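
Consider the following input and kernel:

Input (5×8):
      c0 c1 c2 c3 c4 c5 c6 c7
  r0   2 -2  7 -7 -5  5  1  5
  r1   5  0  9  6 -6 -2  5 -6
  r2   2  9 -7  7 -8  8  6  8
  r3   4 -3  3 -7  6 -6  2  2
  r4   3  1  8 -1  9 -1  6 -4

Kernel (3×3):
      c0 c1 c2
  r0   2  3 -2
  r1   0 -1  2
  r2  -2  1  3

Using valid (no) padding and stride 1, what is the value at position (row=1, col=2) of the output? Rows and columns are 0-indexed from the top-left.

The receptive field on the input at this output position is [9 6 -6 / -7 7 -8 / 3 -7 6]. Elementwise product with the kernel and sum: 9·2 + 6·3 + -6·-2 + 7·-1 + -8·2 + 3·-2 + -7·1 + 6·3.

30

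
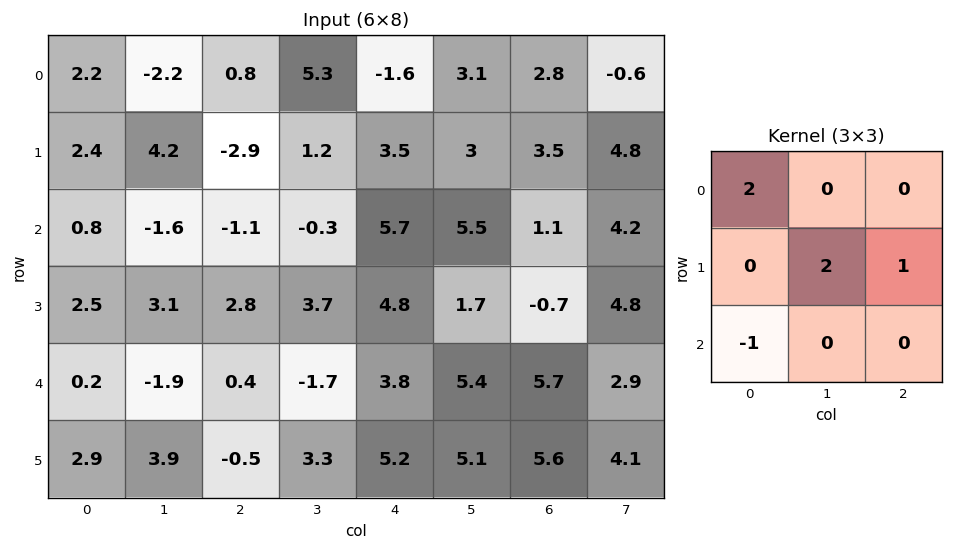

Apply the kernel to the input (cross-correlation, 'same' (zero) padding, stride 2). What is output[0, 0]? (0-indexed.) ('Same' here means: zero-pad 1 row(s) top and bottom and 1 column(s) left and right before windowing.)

2.2

The receptive field on the zero-padded input at this output position is [0 0 0 / 0 2.2 -2.2 / 0 2.4 4.2]. Elementwise product with the kernel and sum: 0·2 + 2.2·2 + -2.2·1 + 0·-1.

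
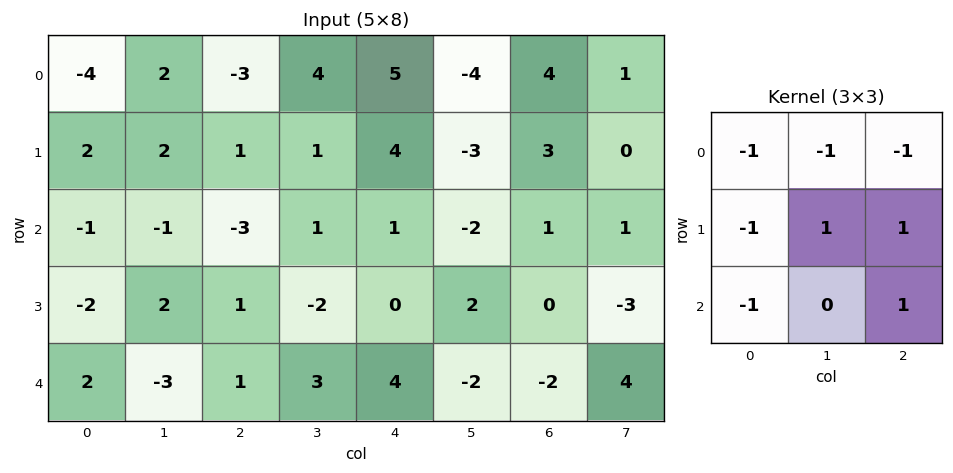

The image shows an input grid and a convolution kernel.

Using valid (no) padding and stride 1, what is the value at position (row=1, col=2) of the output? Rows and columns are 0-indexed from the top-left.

-2

The receptive field on the input at this output position is [1 1 4 / -3 1 1 / 1 -2 0]. Elementwise product with the kernel and sum: 1·-1 + 1·-1 + 4·-1 + -3·-1 + 1·1 + 1·1 + 1·-1 + 0·1.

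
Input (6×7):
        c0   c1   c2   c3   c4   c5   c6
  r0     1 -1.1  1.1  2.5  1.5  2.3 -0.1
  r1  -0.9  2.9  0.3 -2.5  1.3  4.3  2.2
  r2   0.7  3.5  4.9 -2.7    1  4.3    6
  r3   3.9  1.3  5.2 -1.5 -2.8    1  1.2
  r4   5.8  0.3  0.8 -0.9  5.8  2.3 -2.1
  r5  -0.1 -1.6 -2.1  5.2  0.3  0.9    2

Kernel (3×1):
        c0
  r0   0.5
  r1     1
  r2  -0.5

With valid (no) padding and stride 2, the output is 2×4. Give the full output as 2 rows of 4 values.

Output[0,0]: The receptive field on the input at this output position is [1 / -0.9 / 0.7]. Elementwise product with the kernel and sum: 1·0.5 + -0.9·1 + 0.7·-0.5.
Output[0,1]: The receptive field on the input at this output position is [1.1 / 0.3 / 4.9]. Elementwise product with the kernel and sum: 1.1·0.5 + 0.3·1 + 4.9·-0.5.

-0.75 -1.6 1.55 -0.85
1.35 7.25 -5.2 5.25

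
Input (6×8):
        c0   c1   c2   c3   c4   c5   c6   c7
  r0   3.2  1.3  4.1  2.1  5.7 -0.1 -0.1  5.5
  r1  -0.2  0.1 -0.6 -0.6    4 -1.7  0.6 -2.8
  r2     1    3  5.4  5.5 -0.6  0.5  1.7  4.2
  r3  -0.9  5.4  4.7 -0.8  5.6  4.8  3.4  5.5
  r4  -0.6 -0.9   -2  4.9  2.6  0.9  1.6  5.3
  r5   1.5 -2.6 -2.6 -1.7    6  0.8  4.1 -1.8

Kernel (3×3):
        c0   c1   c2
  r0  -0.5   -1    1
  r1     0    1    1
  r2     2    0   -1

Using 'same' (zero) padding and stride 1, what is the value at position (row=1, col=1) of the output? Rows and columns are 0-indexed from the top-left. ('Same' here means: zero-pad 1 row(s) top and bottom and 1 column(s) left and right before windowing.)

-2.7

The receptive field on the zero-padded input at this output position is [3.2 1.3 4.1 / -0.2 0.1 -0.6 / 1 3 5.4]. Elementwise product with the kernel and sum: 3.2·-0.5 + 1.3·-1 + 4.1·1 + 0.1·1 + -0.6·1 + 1·2 + 5.4·-1.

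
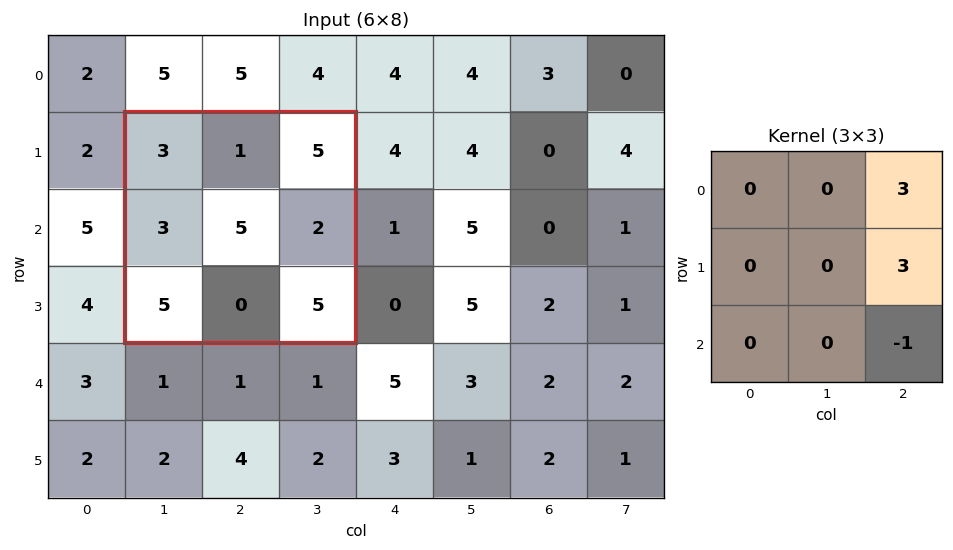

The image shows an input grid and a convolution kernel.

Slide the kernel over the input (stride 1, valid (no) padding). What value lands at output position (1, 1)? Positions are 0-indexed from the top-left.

The receptive field on the input at this output position is [3 1 5 / 3 5 2 / 5 0 5]. Elementwise product with the kernel and sum: 5·3 + 2·3 + 5·-1.

16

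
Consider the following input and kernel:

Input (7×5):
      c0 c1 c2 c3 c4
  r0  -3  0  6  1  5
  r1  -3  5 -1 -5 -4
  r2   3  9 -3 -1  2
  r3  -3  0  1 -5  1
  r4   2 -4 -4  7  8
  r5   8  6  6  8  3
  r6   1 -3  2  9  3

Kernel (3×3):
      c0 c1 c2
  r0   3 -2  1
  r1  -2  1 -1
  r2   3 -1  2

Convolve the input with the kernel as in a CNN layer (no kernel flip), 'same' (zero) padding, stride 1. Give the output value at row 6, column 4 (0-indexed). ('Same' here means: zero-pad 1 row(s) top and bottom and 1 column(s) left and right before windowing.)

The receptive field on the zero-padded input at this output position is [8 3 0 / 9 3 0 / 0 0 0]. Elementwise product with the kernel and sum: 8·3 + 3·-2 + 0·1 + 9·-2 + 3·1 + 0·-1 + 0·3 + 0·-1 + 0·2.

3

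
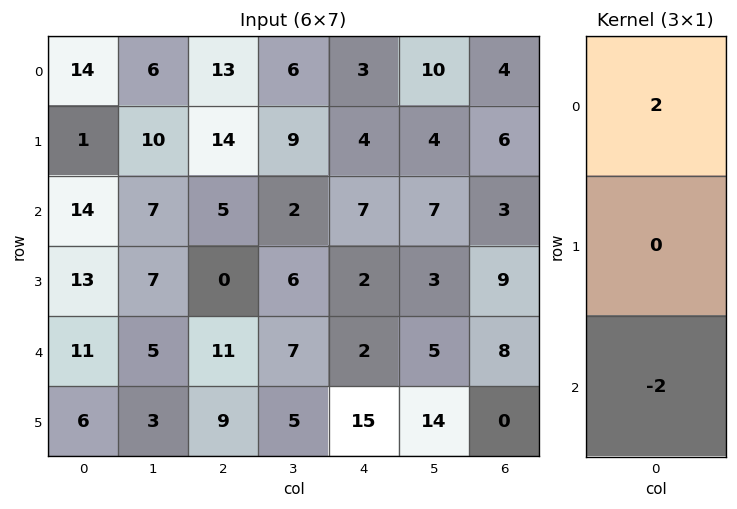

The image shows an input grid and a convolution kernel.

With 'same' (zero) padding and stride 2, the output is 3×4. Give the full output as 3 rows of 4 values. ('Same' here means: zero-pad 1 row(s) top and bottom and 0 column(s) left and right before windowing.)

Output[0,0]: The receptive field on the zero-padded input at this output position is [0 / 14 / 1]. Elementwise product with the kernel and sum: 0·2 + 1·-2.

-2 -28 -8 -12
-24 28 4 -6
14 -18 -26 18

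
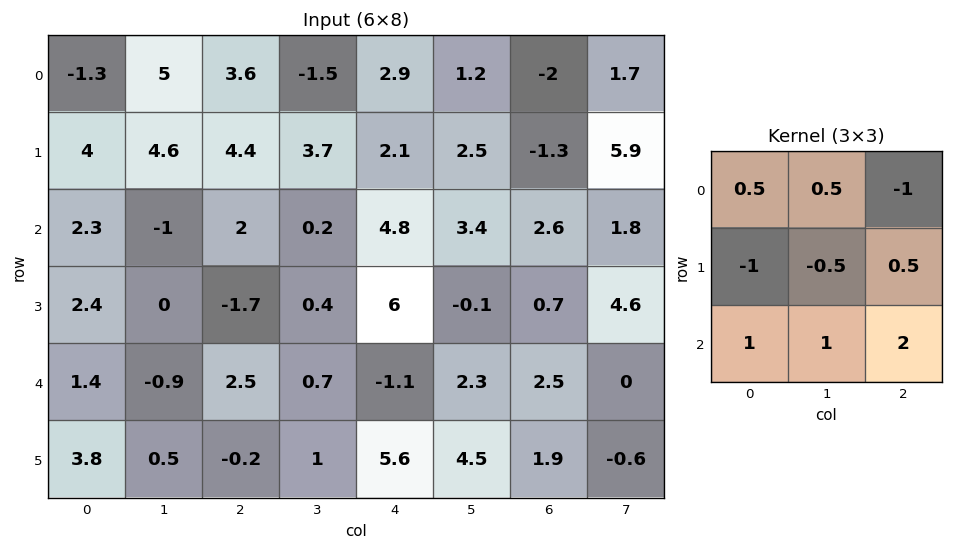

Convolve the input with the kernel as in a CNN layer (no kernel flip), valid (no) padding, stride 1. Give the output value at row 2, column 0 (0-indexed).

The receptive field on the input at this output position is [2.3 -1 2 / 2.4 0 -1.7 / 1.4 -0.9 2.5]. Elementwise product with the kernel and sum: 2.3·0.5 + -1·0.5 + 2·-1 + 2.4·-1 + 0·-0.5 + -1.7·0.5 + 1.4·1 + -0.9·1 + 2.5·2.

0.9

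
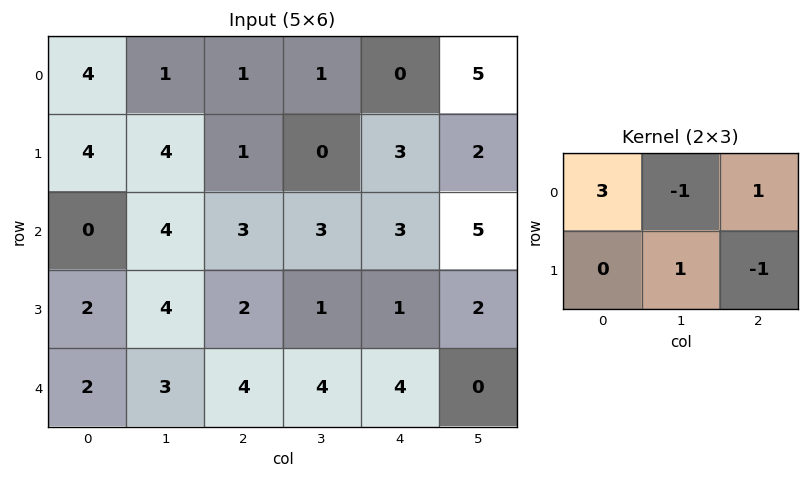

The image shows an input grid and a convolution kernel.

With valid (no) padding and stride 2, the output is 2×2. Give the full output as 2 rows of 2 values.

Output[0,0]: The receptive field on the input at this output position is [4 1 1 / 4 4 1]. Elementwise product with the kernel and sum: 4·3 + 1·-1 + 1·1 + 4·1 + 1·-1.
Output[0,1]: The receptive field on the input at this output position is [1 1 0 / 1 0 3]. Elementwise product with the kernel and sum: 1·3 + 1·-1 + 0·1 + 0·1 + 3·-1.

15 -1
1 9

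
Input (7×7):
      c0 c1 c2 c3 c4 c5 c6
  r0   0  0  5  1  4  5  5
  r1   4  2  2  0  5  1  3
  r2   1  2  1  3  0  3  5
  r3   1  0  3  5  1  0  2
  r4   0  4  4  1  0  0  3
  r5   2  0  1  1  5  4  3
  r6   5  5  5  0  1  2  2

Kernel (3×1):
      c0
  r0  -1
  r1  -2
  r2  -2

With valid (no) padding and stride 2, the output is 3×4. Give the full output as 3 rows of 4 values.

-10 -11 -14 -21
-3 -15 -2 -15
-14 -16 -12 -13

Output[0,0]: The receptive field on the input at this output position is [0 / 4 / 1]. Elementwise product with the kernel and sum: 0·-1 + 4·-2 + 1·-2.
Output[0,1]: The receptive field on the input at this output position is [5 / 2 / 1]. Elementwise product with the kernel and sum: 5·-1 + 2·-2 + 1·-2.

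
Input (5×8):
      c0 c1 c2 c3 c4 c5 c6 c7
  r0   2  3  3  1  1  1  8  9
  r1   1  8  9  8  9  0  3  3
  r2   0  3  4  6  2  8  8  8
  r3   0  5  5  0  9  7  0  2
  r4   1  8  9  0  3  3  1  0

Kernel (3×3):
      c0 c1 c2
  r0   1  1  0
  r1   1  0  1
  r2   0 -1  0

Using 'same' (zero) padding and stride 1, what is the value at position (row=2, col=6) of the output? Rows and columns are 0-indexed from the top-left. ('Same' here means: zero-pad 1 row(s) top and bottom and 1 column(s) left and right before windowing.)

The receptive field on the zero-padded input at this output position is [0 3 3 / 8 8 8 / 7 0 2]. Elementwise product with the kernel and sum: 0·1 + 3·1 + 8·1 + 8·1 + 0·-1.

19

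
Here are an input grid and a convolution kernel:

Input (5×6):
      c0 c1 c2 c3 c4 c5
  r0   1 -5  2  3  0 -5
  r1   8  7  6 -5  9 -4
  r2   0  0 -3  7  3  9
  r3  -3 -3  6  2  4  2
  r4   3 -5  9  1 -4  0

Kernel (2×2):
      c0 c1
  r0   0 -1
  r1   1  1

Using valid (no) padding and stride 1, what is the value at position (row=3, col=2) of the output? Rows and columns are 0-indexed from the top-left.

The receptive field on the input at this output position is [6 2 / 9 1]. Elementwise product with the kernel and sum: 2·-1 + 9·1 + 1·1.

8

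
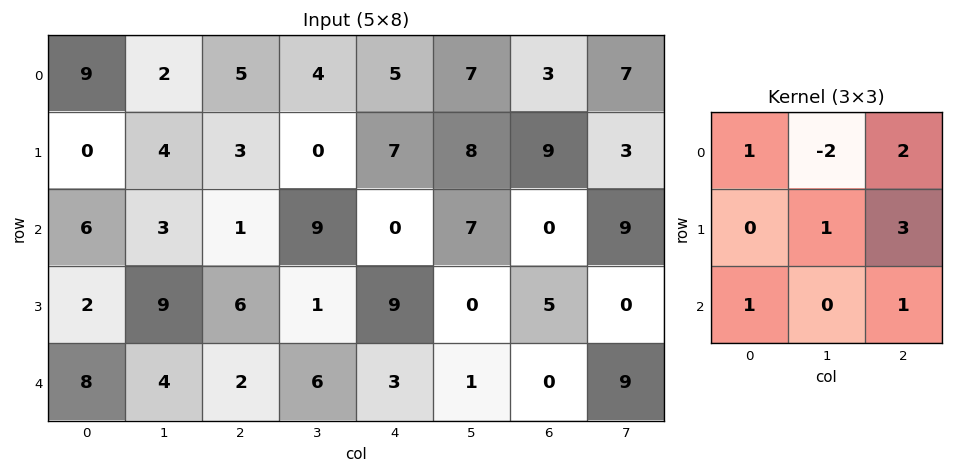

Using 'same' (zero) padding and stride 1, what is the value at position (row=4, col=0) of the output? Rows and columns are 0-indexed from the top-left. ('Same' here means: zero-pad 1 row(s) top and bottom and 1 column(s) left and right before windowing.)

The receptive field on the zero-padded input at this output position is [0 2 9 / 0 8 4 / 0 0 0]. Elementwise product with the kernel and sum: 0·1 + 2·-2 + 9·2 + 8·1 + 4·3 + 0·1 + 0·1.

34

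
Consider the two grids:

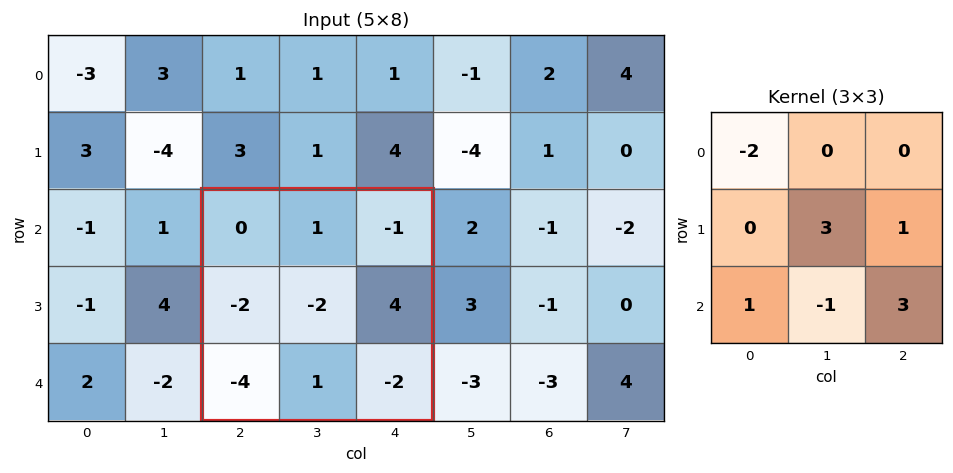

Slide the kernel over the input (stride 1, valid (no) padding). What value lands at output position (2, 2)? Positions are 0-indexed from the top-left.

The receptive field on the input at this output position is [0 1 -1 / -2 -2 4 / -4 1 -2]. Elementwise product with the kernel and sum: 0·-2 + -2·3 + 4·1 + -4·1 + 1·-1 + -2·3.

-13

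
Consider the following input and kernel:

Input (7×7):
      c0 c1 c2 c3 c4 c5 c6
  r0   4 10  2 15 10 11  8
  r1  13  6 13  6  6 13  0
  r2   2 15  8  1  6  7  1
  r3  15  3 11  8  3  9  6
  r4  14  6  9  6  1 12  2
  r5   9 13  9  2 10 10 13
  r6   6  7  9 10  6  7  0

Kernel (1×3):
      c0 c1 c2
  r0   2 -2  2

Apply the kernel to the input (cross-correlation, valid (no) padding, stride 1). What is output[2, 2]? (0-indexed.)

The receptive field on the input at this output position is [8 1 6]. Elementwise product with the kernel and sum: 8·2 + 1·-2 + 6·2.

26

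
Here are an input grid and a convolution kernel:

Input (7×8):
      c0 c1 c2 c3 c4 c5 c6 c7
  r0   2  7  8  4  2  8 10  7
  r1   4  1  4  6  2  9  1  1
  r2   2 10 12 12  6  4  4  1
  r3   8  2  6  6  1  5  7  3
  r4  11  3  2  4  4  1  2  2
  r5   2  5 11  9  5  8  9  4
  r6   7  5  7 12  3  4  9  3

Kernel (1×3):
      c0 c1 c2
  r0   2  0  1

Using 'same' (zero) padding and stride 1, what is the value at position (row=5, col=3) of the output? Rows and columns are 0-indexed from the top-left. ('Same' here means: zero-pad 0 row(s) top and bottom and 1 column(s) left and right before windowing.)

The receptive field on the zero-padded input at this output position is [11 9 5]. Elementwise product with the kernel and sum: 11·2 + 5·1.

27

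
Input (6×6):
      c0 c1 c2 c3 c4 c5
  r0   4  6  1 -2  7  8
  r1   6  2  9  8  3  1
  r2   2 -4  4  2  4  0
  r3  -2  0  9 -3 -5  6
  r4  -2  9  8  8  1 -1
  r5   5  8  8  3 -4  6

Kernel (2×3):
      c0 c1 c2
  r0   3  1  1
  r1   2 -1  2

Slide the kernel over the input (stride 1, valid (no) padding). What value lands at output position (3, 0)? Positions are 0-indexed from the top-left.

6

The receptive field on the input at this output position is [-2 0 9 / -2 9 8]. Elementwise product with the kernel and sum: -2·3 + 0·1 + 9·1 + -2·2 + 9·-1 + 8·2.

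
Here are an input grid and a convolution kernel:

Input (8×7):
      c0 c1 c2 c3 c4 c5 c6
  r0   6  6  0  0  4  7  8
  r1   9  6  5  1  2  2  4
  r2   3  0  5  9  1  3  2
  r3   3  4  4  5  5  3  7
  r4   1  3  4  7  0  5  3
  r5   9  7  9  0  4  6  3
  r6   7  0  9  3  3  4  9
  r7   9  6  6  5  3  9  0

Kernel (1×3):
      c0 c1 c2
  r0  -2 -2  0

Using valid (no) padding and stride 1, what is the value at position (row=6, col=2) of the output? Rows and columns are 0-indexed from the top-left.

-24

The receptive field on the input at this output position is [9 3 3]. Elementwise product with the kernel and sum: 9·-2 + 3·-2.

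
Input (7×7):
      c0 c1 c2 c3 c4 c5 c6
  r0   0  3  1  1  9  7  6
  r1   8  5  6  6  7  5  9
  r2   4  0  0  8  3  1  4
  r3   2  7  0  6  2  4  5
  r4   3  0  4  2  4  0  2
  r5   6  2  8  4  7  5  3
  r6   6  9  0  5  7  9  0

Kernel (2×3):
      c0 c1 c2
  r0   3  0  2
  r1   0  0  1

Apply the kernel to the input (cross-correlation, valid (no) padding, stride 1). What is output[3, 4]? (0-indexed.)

The receptive field on the input at this output position is [2 4 5 / 4 0 2]. Elementwise product with the kernel and sum: 2·3 + 5·2 + 2·1.

18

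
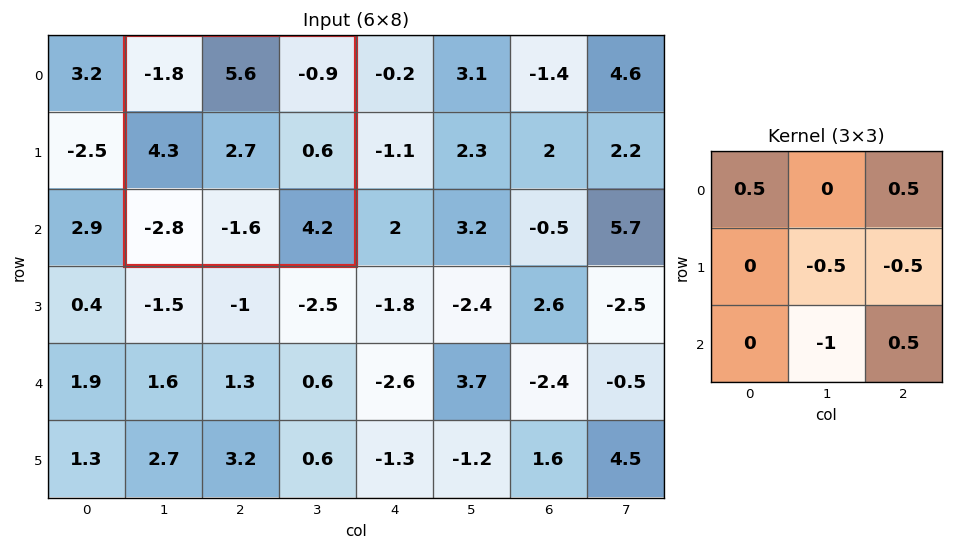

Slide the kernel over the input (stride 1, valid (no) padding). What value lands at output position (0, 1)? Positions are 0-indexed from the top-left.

The receptive field on the input at this output position is [-1.8 5.6 -0.9 / 4.3 2.7 0.6 / -2.8 -1.6 4.2]. Elementwise product with the kernel and sum: -1.8·0.5 + -0.9·0.5 + 2.7·-0.5 + 0.6·-0.5 + -1.6·-1 + 4.2·0.5.

0.7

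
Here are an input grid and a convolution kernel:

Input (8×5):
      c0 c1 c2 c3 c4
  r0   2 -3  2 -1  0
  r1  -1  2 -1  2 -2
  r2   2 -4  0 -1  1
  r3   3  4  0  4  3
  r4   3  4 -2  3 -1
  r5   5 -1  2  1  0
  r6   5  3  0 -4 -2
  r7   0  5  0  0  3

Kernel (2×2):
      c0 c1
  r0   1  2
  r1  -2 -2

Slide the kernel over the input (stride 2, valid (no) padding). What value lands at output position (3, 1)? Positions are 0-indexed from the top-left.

-8

The receptive field on the input at this output position is [0 -4 / 0 0]. Elementwise product with the kernel and sum: 0·1 + -4·2 + 0·-2 + 0·-2.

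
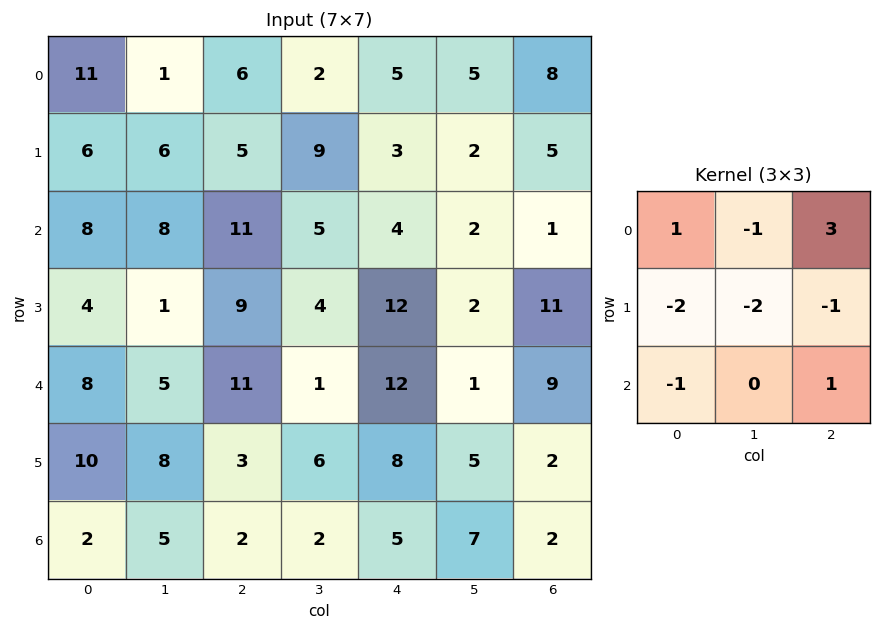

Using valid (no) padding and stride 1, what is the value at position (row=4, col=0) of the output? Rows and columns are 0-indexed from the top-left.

The receptive field on the input at this output position is [8 5 11 / 10 8 3 / 2 5 2]. Elementwise product with the kernel and sum: 8·1 + 5·-1 + 11·3 + 10·-2 + 8·-2 + 3·-1 + 2·-1 + 2·1.

-3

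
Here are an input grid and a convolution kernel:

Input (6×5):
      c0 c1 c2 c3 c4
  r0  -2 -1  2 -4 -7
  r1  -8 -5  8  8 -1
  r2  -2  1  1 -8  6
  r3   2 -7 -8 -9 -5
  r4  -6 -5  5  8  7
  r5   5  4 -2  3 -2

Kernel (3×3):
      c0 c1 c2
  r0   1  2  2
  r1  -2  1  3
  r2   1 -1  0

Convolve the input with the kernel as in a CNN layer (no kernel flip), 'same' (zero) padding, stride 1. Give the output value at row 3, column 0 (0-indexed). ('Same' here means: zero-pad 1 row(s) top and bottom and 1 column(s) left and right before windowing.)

-15

The receptive field on the zero-padded input at this output position is [0 -2 1 / 0 2 -7 / 0 -6 -5]. Elementwise product with the kernel and sum: 0·1 + -2·2 + 1·2 + 0·-2 + 2·1 + -7·3 + 0·1 + -6·-1.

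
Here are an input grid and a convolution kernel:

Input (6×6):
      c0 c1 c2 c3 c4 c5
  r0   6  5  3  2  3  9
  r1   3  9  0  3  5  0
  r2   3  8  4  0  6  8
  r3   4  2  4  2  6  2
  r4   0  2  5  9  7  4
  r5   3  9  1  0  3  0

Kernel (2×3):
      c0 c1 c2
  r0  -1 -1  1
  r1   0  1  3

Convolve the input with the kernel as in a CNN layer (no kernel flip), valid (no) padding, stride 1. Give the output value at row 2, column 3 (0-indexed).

The receptive field on the input at this output position is [0 6 8 / 2 6 2]. Elementwise product with the kernel and sum: 0·-1 + 6·-1 + 8·1 + 6·1 + 2·3.

14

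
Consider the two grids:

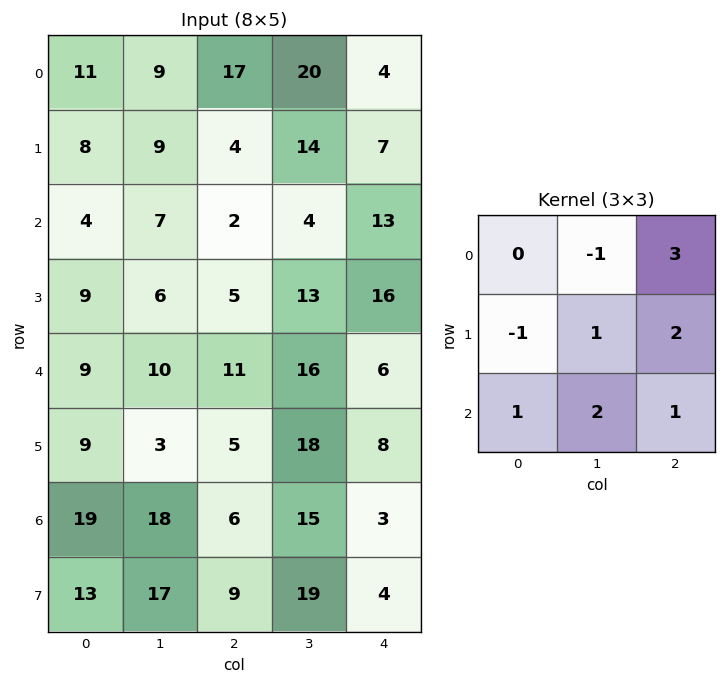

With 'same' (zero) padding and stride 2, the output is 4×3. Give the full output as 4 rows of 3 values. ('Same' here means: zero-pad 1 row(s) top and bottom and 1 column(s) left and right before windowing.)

54 79 12
61 70 47
59 98 8
98 121 7

Output[0,0]: The receptive field on the zero-padded input at this output position is [0 0 0 / 0 11 9 / 0 8 9]. Elementwise product with the kernel and sum: 0·-1 + 0·3 + 0·-1 + 11·1 + 9·2 + 0·1 + 8·2 + 9·1.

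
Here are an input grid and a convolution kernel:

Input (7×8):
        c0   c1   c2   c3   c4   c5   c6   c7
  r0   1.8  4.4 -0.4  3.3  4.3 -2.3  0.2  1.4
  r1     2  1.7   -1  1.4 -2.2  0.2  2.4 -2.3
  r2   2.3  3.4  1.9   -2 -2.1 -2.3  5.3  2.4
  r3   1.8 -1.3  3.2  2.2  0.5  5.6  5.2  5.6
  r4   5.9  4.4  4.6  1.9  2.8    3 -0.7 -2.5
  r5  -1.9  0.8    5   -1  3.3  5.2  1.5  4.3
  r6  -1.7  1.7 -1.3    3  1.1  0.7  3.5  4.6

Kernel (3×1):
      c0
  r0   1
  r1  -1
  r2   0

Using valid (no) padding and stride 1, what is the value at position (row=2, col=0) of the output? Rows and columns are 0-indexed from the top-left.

0.5

The receptive field on the input at this output position is [2.3 / 1.8 / 5.9]. Elementwise product with the kernel and sum: 2.3·1 + 1.8·-1.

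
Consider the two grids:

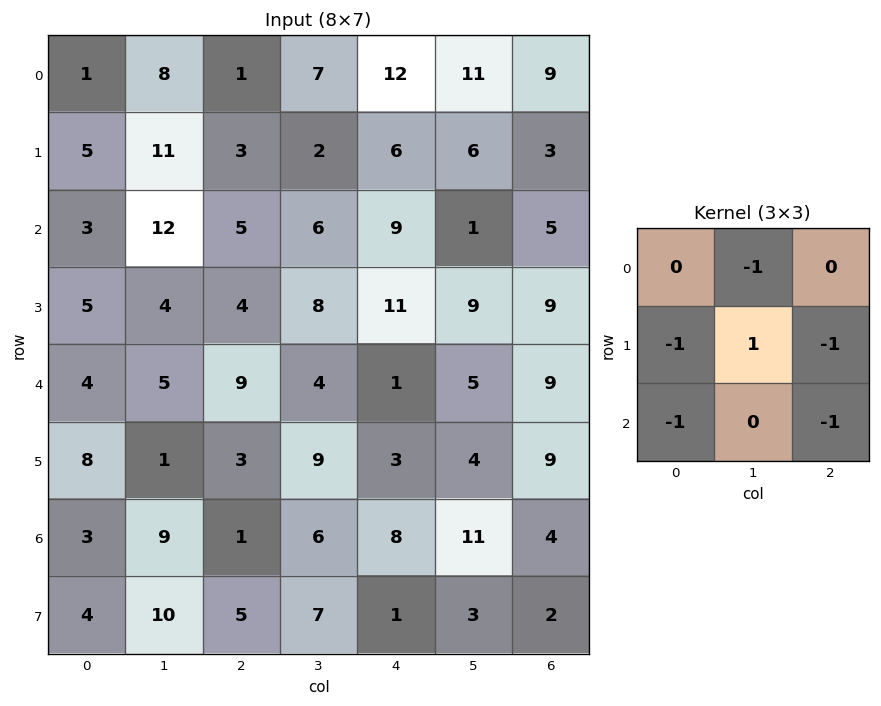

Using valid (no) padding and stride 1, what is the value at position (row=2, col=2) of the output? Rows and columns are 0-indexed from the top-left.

The receptive field on the input at this output position is [5 6 9 / 4 8 11 / 9 4 1]. Elementwise product with the kernel and sum: 6·-1 + 4·-1 + 8·1 + 11·-1 + 9·-1 + 1·-1.

-23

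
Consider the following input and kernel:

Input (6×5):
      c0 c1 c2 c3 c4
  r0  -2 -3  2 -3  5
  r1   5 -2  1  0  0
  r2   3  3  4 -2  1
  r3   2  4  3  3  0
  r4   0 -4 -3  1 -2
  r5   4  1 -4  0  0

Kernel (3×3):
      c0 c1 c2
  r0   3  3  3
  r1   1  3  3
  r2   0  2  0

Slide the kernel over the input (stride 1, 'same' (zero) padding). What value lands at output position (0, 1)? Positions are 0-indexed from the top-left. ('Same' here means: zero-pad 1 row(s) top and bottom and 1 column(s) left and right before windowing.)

-9

The receptive field on the zero-padded input at this output position is [0 0 0 / -2 -3 2 / 5 -2 1]. Elementwise product with the kernel and sum: 0·3 + 0·3 + 0·3 + -2·1 + -3·3 + 2·3 + -2·2.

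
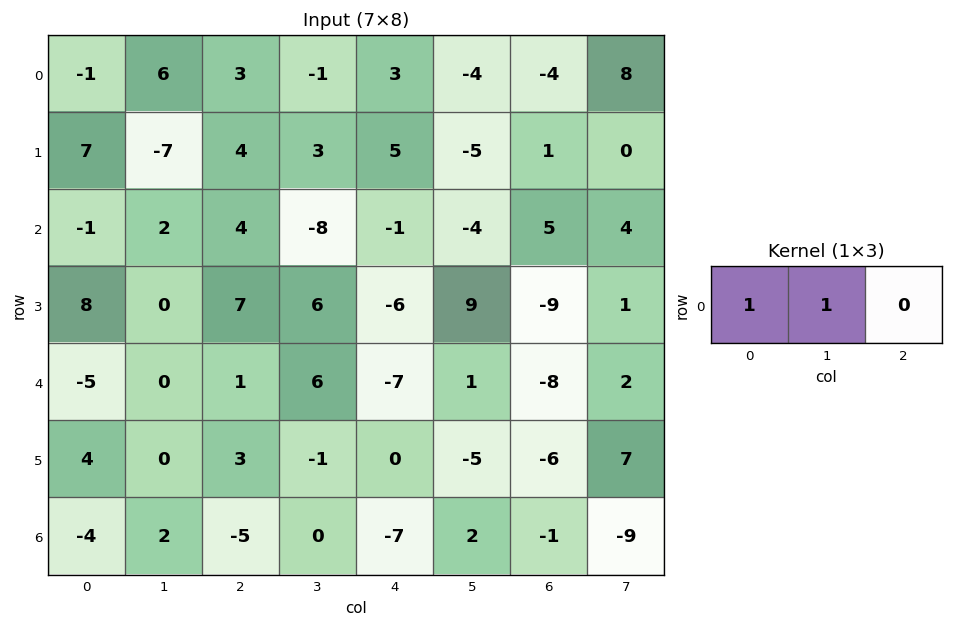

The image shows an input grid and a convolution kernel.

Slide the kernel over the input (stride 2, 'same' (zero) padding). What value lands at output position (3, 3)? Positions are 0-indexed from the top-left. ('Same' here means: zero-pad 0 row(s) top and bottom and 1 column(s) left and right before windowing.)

1

The receptive field on the zero-padded input at this output position is [2 -1 -9]. Elementwise product with the kernel and sum: 2·1 + -1·1.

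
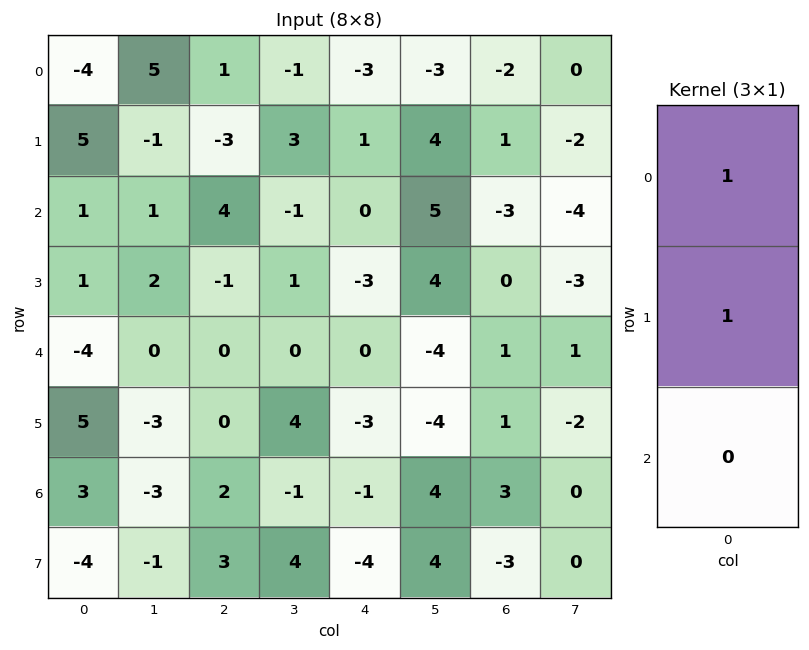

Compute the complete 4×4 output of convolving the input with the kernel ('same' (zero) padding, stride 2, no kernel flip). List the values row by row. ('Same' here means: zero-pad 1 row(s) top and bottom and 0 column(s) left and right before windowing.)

-4 1 -3 -2
6 1 1 -2
-3 -1 -3 1
8 2 -4 4

Output[0,0]: The receptive field on the zero-padded input at this output position is [0 / -4 / 5]. Elementwise product with the kernel and sum: 0·1 + -4·1.
Output[0,1]: The receptive field on the zero-padded input at this output position is [0 / 1 / -3]. Elementwise product with the kernel and sum: 0·1 + 1·1.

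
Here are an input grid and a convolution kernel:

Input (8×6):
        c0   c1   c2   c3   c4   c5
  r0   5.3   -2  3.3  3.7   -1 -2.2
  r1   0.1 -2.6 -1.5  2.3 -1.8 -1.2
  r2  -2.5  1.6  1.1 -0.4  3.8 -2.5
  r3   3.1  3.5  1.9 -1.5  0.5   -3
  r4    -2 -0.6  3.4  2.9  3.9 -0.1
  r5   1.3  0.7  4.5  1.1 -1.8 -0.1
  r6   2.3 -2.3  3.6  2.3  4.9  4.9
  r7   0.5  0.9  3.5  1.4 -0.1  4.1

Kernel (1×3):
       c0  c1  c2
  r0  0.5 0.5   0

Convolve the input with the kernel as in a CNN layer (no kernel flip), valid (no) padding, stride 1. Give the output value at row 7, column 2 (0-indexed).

2.45

The receptive field on the input at this output position is [3.5 1.4 -0.1]. Elementwise product with the kernel and sum: 3.5·0.5 + 1.4·0.5.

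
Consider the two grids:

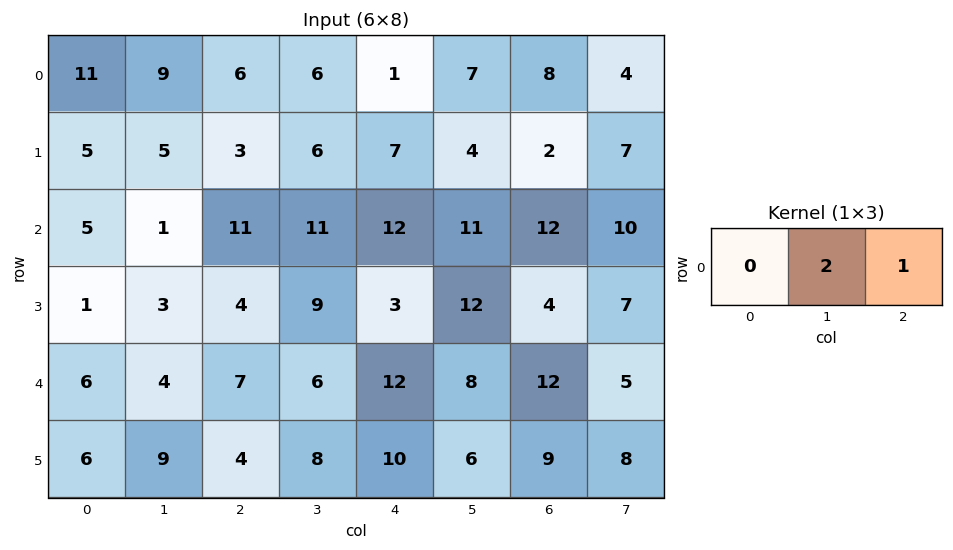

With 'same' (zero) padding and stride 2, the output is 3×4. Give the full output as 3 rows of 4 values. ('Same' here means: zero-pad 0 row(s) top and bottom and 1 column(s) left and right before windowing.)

Output[0,0]: The receptive field on the zero-padded input at this output position is [0 11 9]. Elementwise product with the kernel and sum: 11·2 + 9·1.
Output[0,1]: The receptive field on the zero-padded input at this output position is [9 6 6]. Elementwise product with the kernel and sum: 6·2 + 6·1.

31 18 9 20
11 33 35 34
16 20 32 29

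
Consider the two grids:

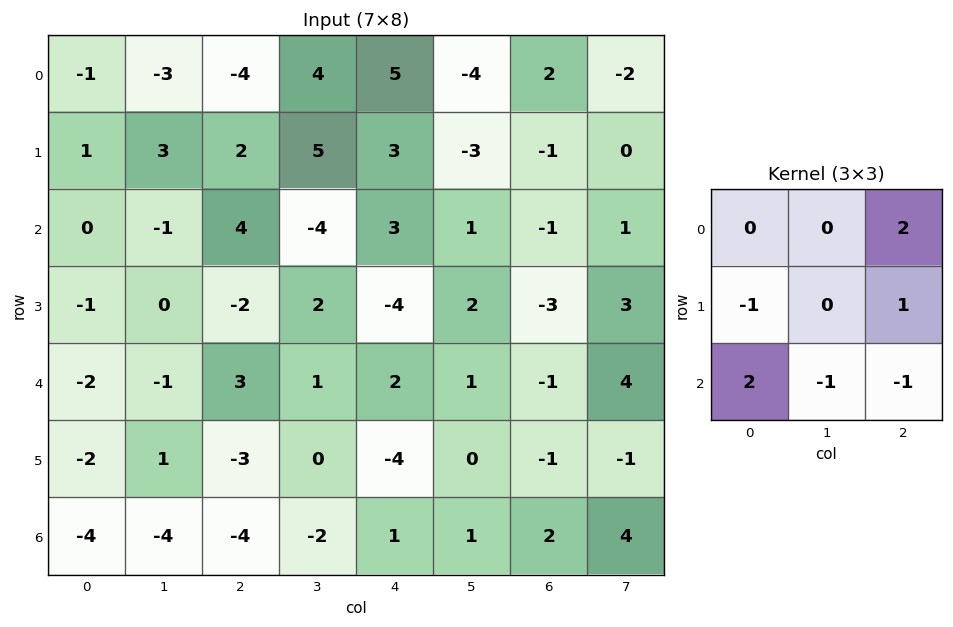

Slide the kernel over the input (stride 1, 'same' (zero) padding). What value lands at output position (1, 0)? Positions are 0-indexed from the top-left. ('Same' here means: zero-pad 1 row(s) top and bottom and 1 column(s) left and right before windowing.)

-2

The receptive field on the zero-padded input at this output position is [0 -1 -3 / 0 1 3 / 0 0 -1]. Elementwise product with the kernel and sum: -3·2 + 0·-1 + 3·1 + 0·2 + 0·-1 + -1·-1.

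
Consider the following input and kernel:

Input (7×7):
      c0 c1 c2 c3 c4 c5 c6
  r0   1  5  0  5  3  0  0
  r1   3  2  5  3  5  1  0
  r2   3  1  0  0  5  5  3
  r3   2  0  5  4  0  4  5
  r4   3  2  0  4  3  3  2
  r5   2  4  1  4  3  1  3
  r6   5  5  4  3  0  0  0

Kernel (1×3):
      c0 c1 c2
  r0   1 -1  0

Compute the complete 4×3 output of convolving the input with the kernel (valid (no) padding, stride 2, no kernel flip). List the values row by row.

-4 -5 3
2 0 0
1 -4 0
0 1 0

Output[0,0]: The receptive field on the input at this output position is [1 5 0]. Elementwise product with the kernel and sum: 1·1 + 5·-1.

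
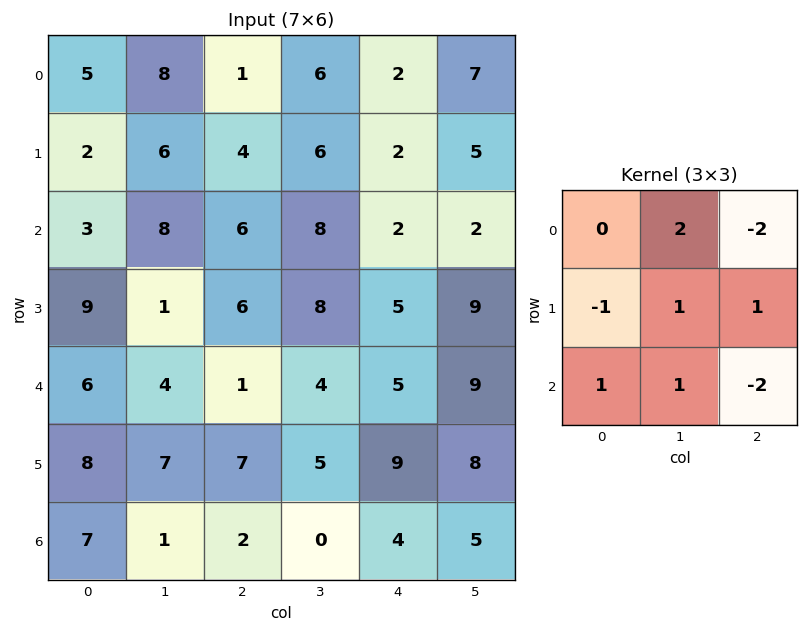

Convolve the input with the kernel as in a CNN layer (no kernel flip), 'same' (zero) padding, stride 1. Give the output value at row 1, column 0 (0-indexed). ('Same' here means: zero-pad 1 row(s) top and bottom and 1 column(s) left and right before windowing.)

The receptive field on the zero-padded input at this output position is [0 5 8 / 0 2 6 / 0 3 8]. Elementwise product with the kernel and sum: 5·2 + 8·-2 + 0·-1 + 2·1 + 6·1 + 0·1 + 3·1 + 8·-2.

-11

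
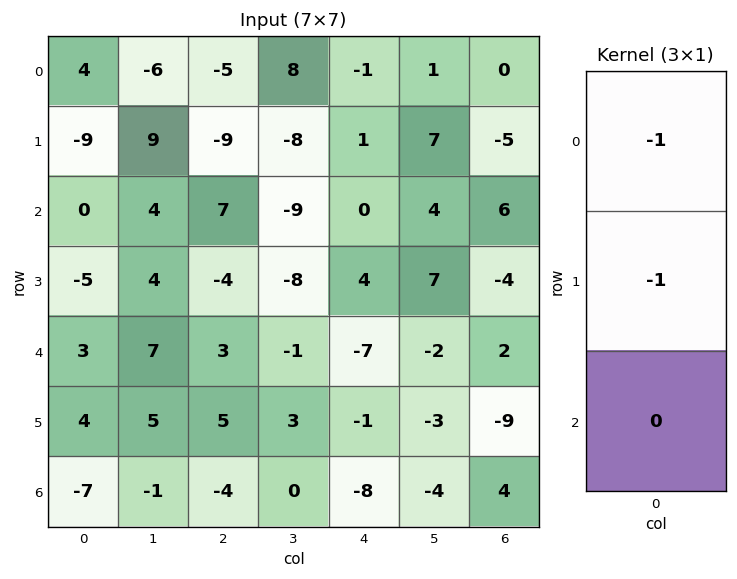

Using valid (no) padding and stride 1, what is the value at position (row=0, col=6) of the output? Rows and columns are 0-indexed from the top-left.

The receptive field on the input at this output position is [0 / -5 / 6]. Elementwise product with the kernel and sum: 0·-1 + -5·-1.

5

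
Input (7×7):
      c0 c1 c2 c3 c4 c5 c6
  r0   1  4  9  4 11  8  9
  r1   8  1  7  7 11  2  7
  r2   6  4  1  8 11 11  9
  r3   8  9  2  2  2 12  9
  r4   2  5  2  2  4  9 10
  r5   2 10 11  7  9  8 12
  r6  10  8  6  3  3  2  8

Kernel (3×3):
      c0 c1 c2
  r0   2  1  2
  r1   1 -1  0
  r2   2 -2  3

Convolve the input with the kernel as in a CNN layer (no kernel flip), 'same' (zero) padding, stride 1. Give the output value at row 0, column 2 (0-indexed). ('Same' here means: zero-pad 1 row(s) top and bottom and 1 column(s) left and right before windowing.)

4

The receptive field on the zero-padded input at this output position is [0 0 0 / 4 9 4 / 1 7 7]. Elementwise product with the kernel and sum: 0·2 + 0·1 + 0·2 + 4·1 + 9·-1 + 1·2 + 7·-2 + 7·3.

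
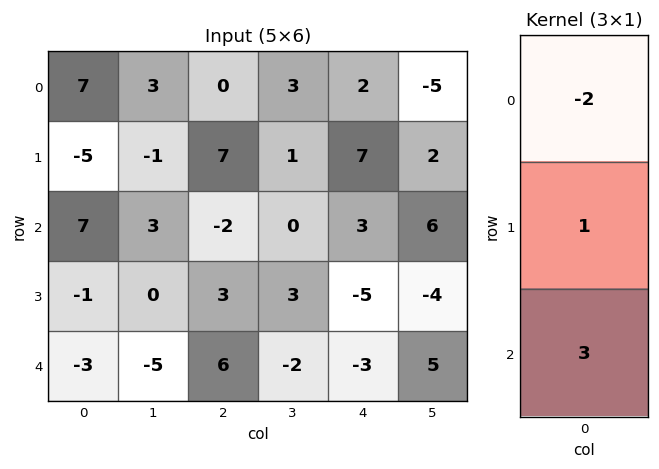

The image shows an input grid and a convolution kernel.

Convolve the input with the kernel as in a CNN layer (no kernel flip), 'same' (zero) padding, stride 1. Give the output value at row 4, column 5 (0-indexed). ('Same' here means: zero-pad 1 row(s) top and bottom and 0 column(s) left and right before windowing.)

The receptive field on the zero-padded input at this output position is [-4 / 5 / 0]. Elementwise product with the kernel and sum: -4·-2 + 5·1 + 0·3.

13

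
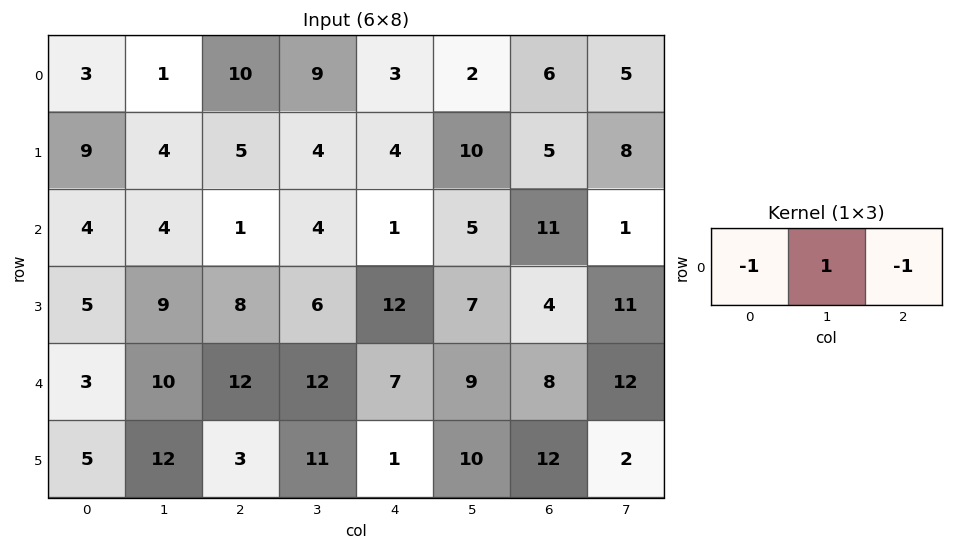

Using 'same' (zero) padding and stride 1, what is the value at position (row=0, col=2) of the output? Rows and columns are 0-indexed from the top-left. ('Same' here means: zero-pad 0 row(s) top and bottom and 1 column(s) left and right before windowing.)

0

The receptive field on the zero-padded input at this output position is [1 10 9]. Elementwise product with the kernel and sum: 1·-1 + 10·1 + 9·-1.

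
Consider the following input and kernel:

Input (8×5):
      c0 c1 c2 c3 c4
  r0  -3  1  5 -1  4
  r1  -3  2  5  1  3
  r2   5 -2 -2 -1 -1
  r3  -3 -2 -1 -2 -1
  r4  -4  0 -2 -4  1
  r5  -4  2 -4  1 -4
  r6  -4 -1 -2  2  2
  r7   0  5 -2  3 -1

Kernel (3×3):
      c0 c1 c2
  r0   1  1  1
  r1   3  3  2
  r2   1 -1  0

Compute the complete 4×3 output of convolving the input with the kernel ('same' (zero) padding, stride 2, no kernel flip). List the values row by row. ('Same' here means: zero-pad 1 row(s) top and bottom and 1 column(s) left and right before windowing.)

-4 13 7
13 -7 -3
-13 -13 -7
-16 1 13

Output[0,0]: The receptive field on the zero-padded input at this output position is [0 0 0 / 0 -3 1 / 0 -3 2]. Elementwise product with the kernel and sum: 0·1 + 0·1 + 0·1 + 0·3 + -3·3 + 1·2 + 0·1 + -3·-1.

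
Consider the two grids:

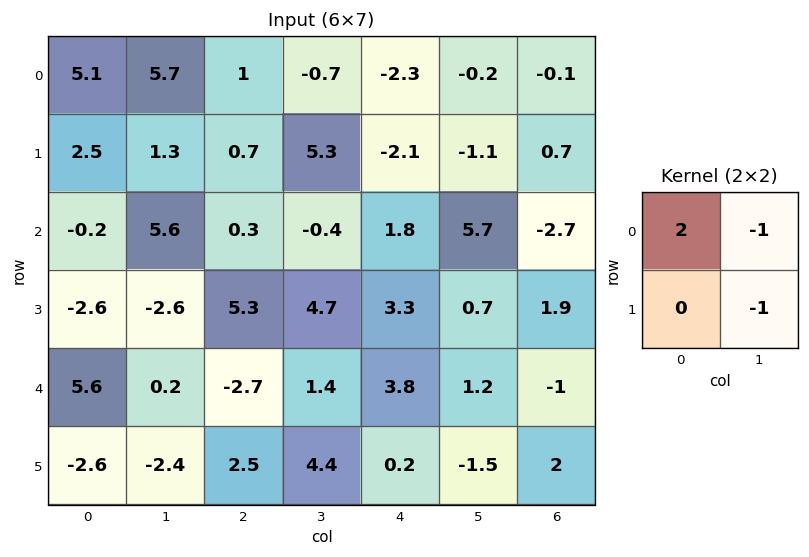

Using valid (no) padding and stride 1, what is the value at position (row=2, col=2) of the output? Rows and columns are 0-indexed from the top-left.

-3.7

The receptive field on the input at this output position is [0.3 -0.4 / 5.3 4.7]. Elementwise product with the kernel and sum: 0.3·2 + -0.4·-1 + 4.7·-1.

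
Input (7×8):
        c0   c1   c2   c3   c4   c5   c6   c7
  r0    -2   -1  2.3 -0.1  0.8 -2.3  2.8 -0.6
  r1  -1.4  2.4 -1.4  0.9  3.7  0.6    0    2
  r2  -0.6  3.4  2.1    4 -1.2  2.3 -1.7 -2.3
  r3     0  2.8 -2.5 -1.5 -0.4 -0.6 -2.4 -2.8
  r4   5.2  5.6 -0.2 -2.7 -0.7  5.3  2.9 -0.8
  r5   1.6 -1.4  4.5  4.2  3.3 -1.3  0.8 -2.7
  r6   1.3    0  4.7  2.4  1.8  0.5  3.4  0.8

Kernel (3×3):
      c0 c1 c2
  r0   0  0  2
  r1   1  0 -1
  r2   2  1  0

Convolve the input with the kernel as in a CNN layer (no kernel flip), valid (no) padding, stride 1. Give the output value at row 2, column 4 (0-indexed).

2.5

The receptive field on the input at this output position is [-1.2 2.3 -1.7 / -0.4 -0.6 -2.4 / -0.7 5.3 2.9]. Elementwise product with the kernel and sum: -1.7·2 + -0.4·1 + -2.4·-1 + -0.7·2 + 5.3·1.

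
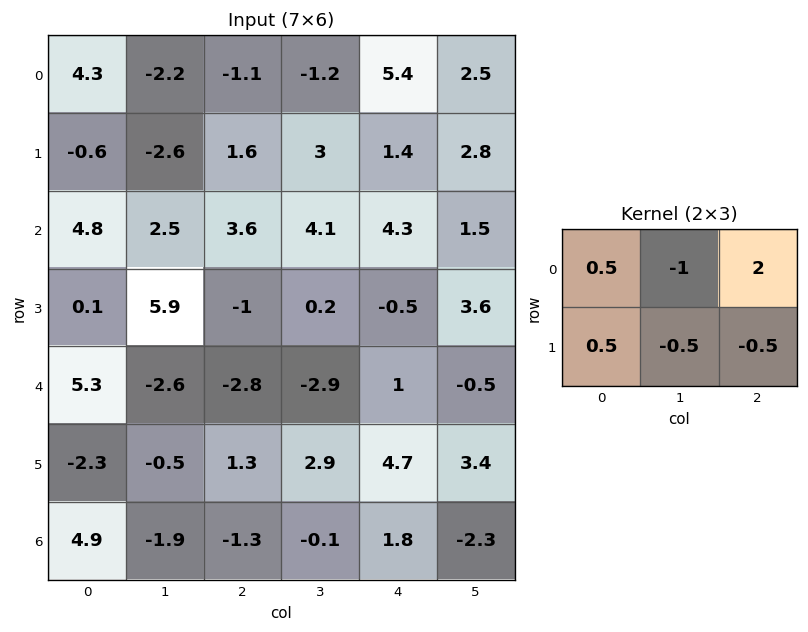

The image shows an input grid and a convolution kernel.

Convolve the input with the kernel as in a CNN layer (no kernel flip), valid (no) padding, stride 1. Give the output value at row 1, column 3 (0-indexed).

The receptive field on the input at this output position is [3 1.4 2.8 / 4.1 4.3 1.5]. Elementwise product with the kernel and sum: 3·0.5 + 1.4·-1 + 2.8·2 + 4.1·0.5 + 4.3·-0.5 + 1.5·-0.5.

4.85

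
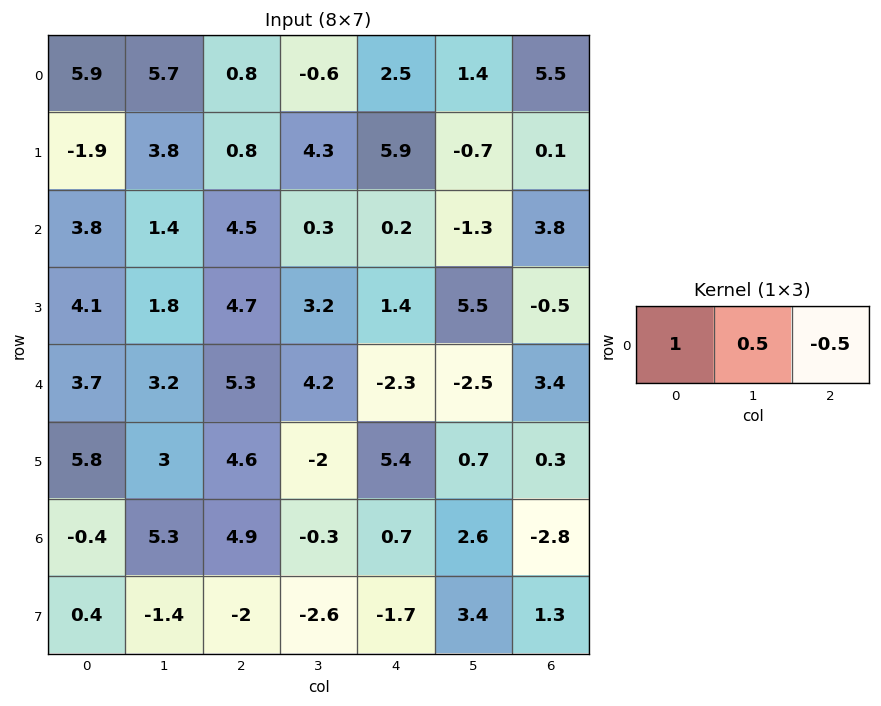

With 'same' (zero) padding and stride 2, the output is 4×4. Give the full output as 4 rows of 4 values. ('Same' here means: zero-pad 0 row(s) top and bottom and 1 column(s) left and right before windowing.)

0.1 6.4 -0.05 4.15
1.2 3.5 1.05 0.6
0.25 3.75 4.3 -0.8
-2.85 7.9 -1.25 1.2

Output[0,0]: The receptive field on the zero-padded input at this output position is [0 5.9 5.7]. Elementwise product with the kernel and sum: 0·1 + 5.9·0.5 + 5.7·-0.5.
Output[0,1]: The receptive field on the zero-padded input at this output position is [5.7 0.8 -0.6]. Elementwise product with the kernel and sum: 5.7·1 + 0.8·0.5 + -0.6·-0.5.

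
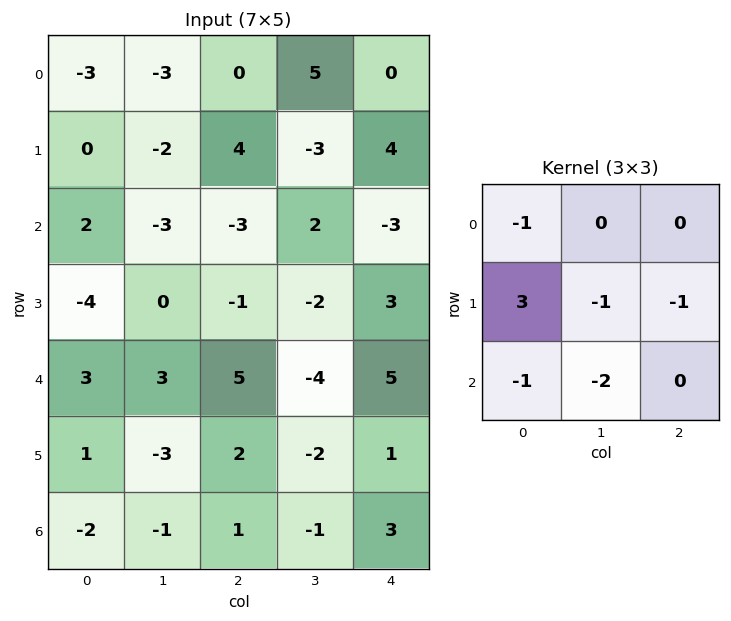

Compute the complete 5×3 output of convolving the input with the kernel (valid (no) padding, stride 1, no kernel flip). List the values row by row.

5 5 10
16 -4 -7
-22 -7 2
10 7 17
5 -13 3

Output[0,0]: The receptive field on the input at this output position is [-3 -3 0 / 0 -2 4 / 2 -3 -3]. Elementwise product with the kernel and sum: -3·-1 + 0·3 + -2·-1 + 4·-1 + 2·-1 + -3·-2.
Output[0,1]: The receptive field on the input at this output position is [-3 0 5 / -2 4 -3 / -3 -3 2]. Elementwise product with the kernel and sum: -3·-1 + -2·3 + 4·-1 + -3·-1 + -3·-1 + -3·-2.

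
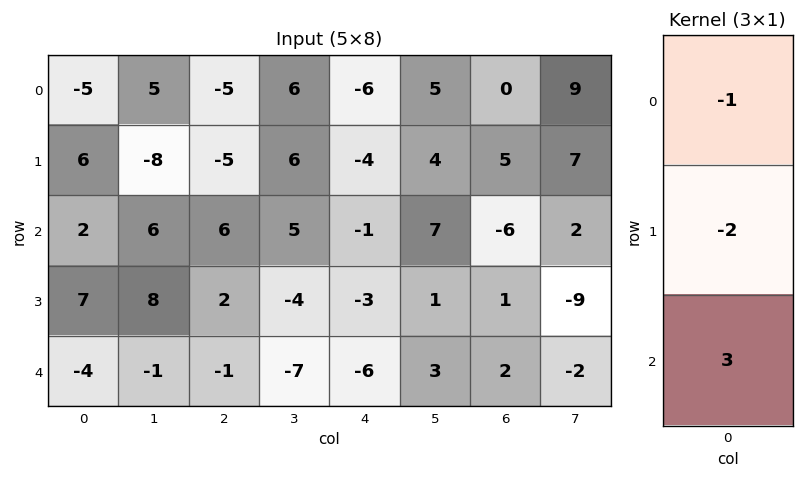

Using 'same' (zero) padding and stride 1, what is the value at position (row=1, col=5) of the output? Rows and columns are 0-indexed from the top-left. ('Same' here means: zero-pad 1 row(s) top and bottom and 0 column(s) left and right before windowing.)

The receptive field on the zero-padded input at this output position is [5 / 4 / 7]. Elementwise product with the kernel and sum: 5·-1 + 4·-2 + 7·3.

8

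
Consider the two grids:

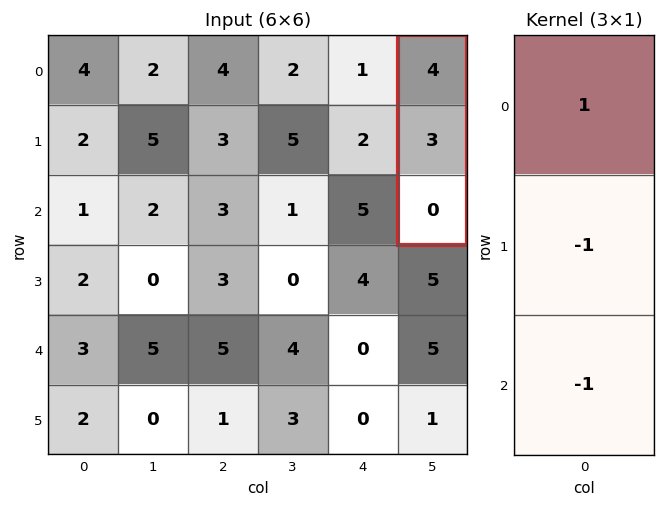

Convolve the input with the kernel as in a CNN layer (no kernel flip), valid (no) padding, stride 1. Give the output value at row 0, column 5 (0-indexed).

The receptive field on the input at this output position is [4 / 3 / 0]. Elementwise product with the kernel and sum: 4·1 + 3·-1 + 0·-1.

1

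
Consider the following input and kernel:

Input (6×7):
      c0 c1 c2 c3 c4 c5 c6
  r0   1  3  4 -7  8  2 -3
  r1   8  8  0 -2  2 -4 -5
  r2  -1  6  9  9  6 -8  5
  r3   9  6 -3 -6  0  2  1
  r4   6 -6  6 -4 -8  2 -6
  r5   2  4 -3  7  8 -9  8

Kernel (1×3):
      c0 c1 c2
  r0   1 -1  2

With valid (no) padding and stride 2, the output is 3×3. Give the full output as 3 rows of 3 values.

Output[0,0]: The receptive field on the input at this output position is [1 3 4]. Elementwise product with the kernel and sum: 1·1 + 3·-1 + 4·2.

6 27 0
11 12 24
24 -6 -22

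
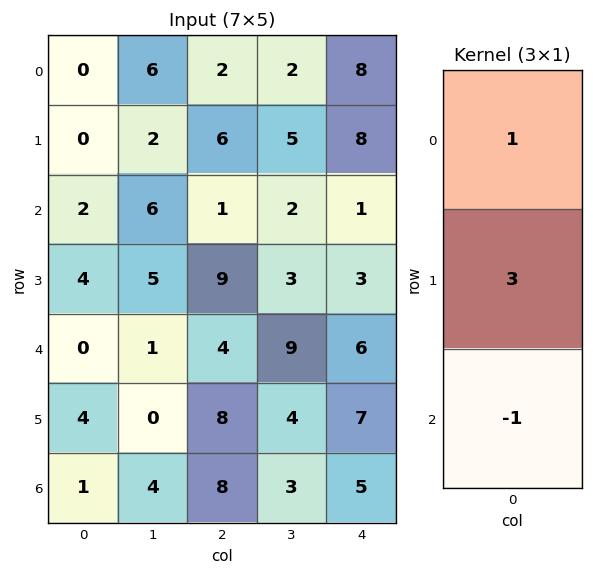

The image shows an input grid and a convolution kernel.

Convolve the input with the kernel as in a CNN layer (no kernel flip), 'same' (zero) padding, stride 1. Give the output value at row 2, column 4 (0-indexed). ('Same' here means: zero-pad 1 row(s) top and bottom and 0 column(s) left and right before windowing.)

8

The receptive field on the zero-padded input at this output position is [8 / 1 / 3]. Elementwise product with the kernel and sum: 8·1 + 1·3 + 3·-1.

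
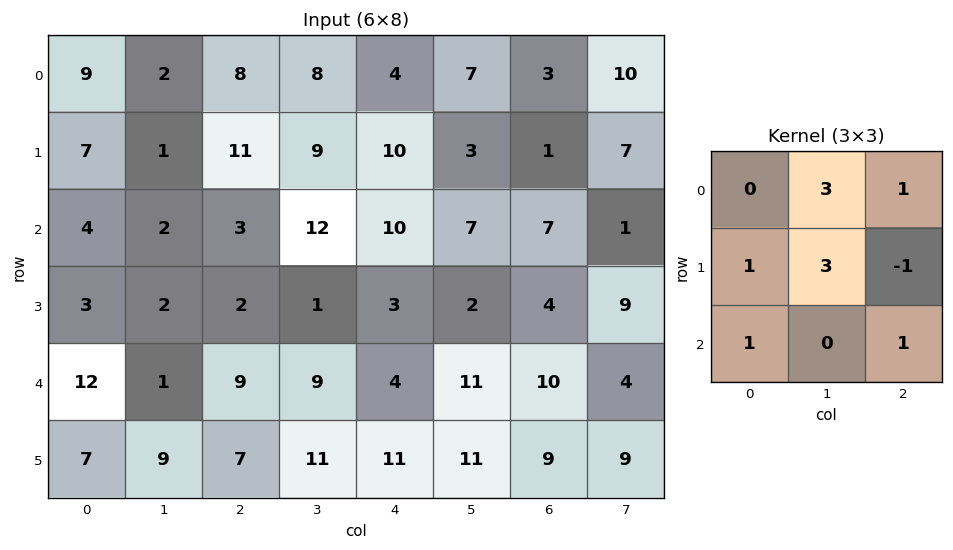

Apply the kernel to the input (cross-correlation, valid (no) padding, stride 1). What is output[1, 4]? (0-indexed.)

41

The receptive field on the input at this output position is [10 3 1 / 10 7 7 / 3 2 4]. Elementwise product with the kernel and sum: 3·3 + 1·1 + 10·1 + 7·3 + 7·-1 + 3·1 + 4·1.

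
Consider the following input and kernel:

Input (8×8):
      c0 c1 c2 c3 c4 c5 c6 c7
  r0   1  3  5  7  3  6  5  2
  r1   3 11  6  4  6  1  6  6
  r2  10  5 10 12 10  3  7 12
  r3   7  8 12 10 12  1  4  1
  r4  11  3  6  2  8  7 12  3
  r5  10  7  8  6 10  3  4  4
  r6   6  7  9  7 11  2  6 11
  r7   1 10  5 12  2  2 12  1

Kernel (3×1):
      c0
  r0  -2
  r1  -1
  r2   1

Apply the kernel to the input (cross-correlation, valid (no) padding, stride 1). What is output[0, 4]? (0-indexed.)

-2

The receptive field on the input at this output position is [3 / 6 / 10]. Elementwise product with the kernel and sum: 3·-2 + 6·-1 + 10·1.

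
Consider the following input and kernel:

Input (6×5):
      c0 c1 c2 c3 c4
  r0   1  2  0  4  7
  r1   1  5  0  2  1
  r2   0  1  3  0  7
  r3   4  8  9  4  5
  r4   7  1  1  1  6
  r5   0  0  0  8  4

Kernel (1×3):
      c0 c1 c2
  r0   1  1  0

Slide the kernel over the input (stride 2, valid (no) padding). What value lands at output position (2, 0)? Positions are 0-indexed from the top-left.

The receptive field on the input at this output position is [7 1 1]. Elementwise product with the kernel and sum: 7·1 + 1·1.

8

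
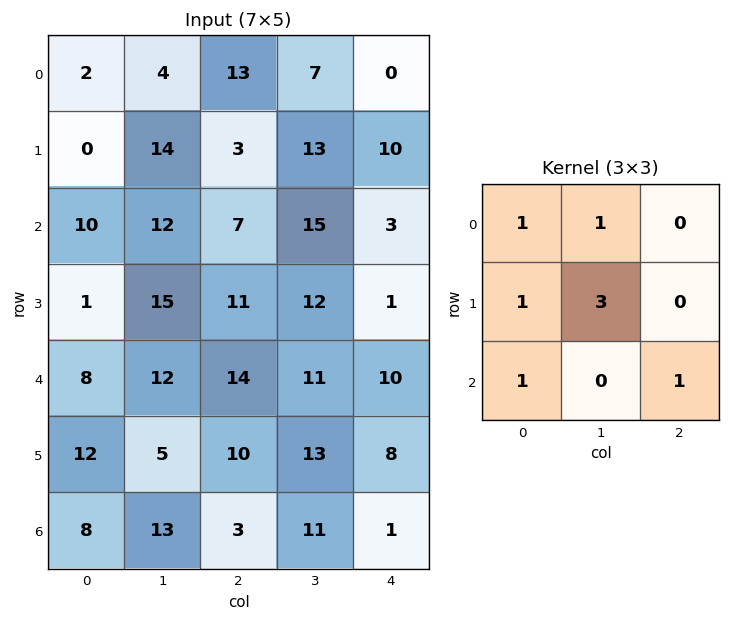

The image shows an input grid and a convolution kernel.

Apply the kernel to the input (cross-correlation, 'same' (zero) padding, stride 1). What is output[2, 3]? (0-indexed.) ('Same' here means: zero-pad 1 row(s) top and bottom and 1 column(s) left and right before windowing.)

The receptive field on the zero-padded input at this output position is [3 13 10 / 7 15 3 / 11 12 1]. Elementwise product with the kernel and sum: 3·1 + 13·1 + 7·1 + 15·3 + 11·1 + 1·1.

80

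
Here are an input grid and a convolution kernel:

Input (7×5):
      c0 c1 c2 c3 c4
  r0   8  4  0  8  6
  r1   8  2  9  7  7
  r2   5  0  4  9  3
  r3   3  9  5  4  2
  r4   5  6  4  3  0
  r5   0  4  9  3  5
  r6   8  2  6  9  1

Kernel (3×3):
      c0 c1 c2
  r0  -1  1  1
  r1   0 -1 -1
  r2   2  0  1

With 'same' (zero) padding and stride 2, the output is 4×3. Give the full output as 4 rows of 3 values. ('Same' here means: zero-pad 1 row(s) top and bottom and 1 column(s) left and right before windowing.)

Output[0,0]: The receptive field on the zero-padded input at this output position is [0 0 0 / 0 8 4 / 0 8 2]. Elementwise product with the kernel and sum: 0·-1 + 0·1 + 0·1 + 8·-1 + 4·-1 + 0·2 + 2·1.

-10 3 8
14 23 5
5 4 4
-6 -7 1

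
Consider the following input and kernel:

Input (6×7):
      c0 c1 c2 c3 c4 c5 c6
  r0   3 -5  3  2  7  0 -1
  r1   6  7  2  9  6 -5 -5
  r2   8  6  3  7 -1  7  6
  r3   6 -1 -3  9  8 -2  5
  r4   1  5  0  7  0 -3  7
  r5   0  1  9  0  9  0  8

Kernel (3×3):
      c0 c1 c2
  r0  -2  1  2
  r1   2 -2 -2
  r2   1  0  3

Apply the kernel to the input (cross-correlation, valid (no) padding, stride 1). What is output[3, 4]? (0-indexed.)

17

The receptive field on the input at this output position is [8 -2 5 / 0 -3 7 / 9 0 8]. Elementwise product with the kernel and sum: 8·-2 + -2·1 + 5·2 + 0·2 + -3·-2 + 7·-2 + 9·1 + 8·3.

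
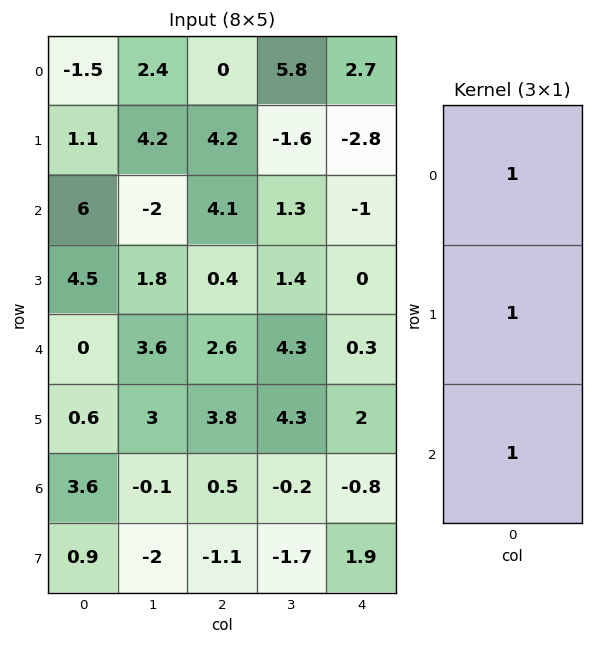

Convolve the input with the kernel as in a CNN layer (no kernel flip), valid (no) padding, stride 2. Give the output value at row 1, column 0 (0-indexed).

The receptive field on the input at this output position is [6 / 4.5 / 0]. Elementwise product with the kernel and sum: 6·1 + 4.5·1 + 0·1.

10.5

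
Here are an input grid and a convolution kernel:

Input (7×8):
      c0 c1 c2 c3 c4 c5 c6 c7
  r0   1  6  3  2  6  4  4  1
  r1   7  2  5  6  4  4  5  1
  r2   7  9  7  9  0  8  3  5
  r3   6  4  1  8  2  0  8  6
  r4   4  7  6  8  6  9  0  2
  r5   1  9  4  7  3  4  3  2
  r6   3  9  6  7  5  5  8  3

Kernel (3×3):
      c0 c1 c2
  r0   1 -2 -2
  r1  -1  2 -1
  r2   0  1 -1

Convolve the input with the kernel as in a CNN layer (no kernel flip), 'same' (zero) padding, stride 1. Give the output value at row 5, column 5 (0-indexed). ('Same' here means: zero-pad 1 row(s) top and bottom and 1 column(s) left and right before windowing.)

-13

The receptive field on the zero-padded input at this output position is [6 9 0 / 3 4 3 / 5 5 8]. Elementwise product with the kernel and sum: 6·1 + 9·-2 + 0·-2 + 3·-1 + 4·2 + 3·-1 + 5·1 + 8·-1.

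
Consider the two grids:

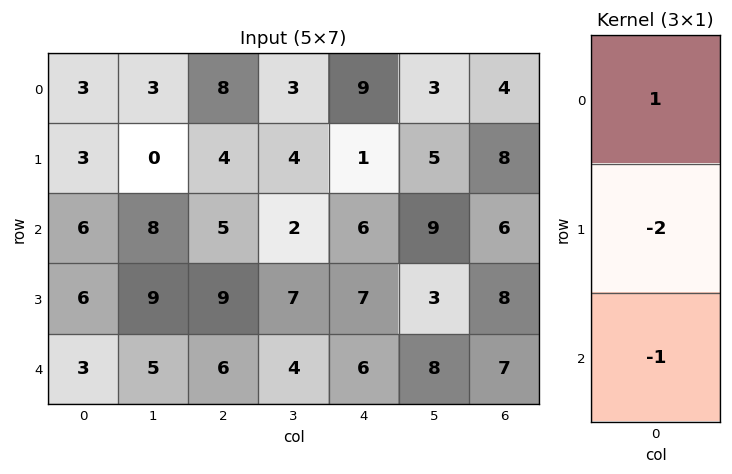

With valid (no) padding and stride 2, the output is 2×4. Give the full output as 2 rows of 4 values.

Output[0,0]: The receptive field on the input at this output position is [3 / 3 / 6]. Elementwise product with the kernel and sum: 3·1 + 3·-2 + 6·-1.

-9 -5 1 -18
-9 -19 -14 -17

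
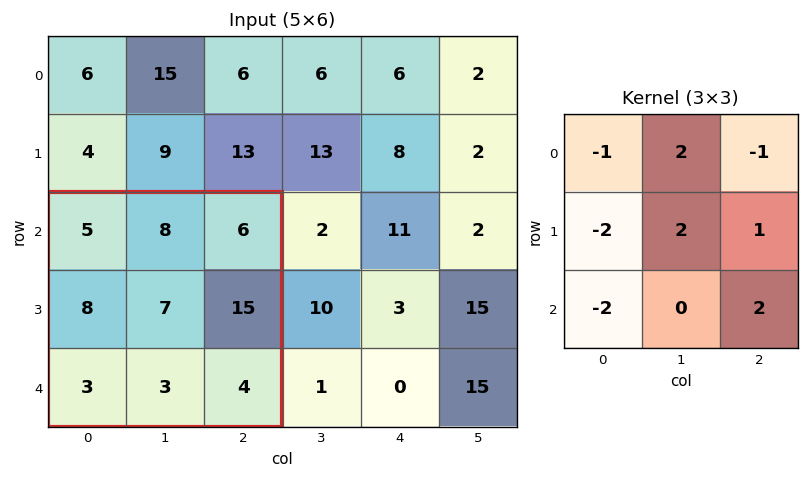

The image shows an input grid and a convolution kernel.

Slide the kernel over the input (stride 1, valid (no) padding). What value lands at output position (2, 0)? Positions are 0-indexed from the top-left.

20

The receptive field on the input at this output position is [5 8 6 / 8 7 15 / 3 3 4]. Elementwise product with the kernel and sum: 5·-1 + 8·2 + 6·-1 + 8·-2 + 7·2 + 15·1 + 3·-2 + 4·2.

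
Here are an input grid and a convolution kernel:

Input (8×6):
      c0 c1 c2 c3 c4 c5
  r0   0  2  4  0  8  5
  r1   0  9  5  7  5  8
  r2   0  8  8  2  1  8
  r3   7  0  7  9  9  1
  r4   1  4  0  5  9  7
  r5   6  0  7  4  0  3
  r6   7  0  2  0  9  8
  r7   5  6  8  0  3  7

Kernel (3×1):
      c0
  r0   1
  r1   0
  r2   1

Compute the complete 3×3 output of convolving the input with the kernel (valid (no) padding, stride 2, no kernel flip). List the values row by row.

Output[0,0]: The receptive field on the input at this output position is [0 / 0 / 0]. Elementwise product with the kernel and sum: 0·1 + 0·1.
Output[0,1]: The receptive field on the input at this output position is [4 / 5 / 8]. Elementwise product with the kernel and sum: 4·1 + 8·1.

0 12 9
1 8 10
8 2 18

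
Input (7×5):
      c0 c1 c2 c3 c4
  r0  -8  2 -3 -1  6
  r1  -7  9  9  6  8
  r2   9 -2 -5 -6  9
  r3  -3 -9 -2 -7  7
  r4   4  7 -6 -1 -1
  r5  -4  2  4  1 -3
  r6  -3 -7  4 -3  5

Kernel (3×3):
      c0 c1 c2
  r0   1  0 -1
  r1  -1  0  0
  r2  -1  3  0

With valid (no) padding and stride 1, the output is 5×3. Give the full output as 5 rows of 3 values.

-13 -19 -31
-49 8 -13
34 -12 -9
5 1 -4
-4 25 -22

Output[0,0]: The receptive field on the input at this output position is [-8 2 -3 / -7 9 9 / 9 -2 -5]. Elementwise product with the kernel and sum: -8·1 + -3·-1 + -7·-1 + 9·-1 + -2·3.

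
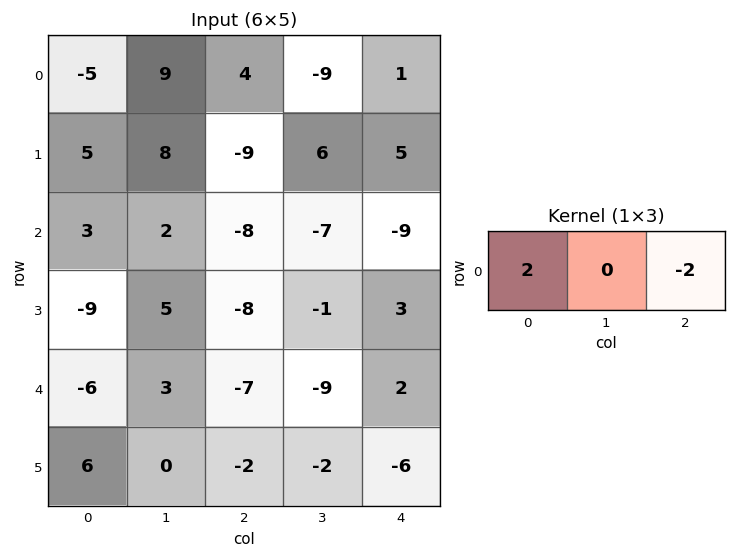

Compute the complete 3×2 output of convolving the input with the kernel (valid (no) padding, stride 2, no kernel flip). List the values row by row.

-18 6
22 2
2 -18

Output[0,0]: The receptive field on the input at this output position is [-5 9 4]. Elementwise product with the kernel and sum: -5·2 + 4·-2.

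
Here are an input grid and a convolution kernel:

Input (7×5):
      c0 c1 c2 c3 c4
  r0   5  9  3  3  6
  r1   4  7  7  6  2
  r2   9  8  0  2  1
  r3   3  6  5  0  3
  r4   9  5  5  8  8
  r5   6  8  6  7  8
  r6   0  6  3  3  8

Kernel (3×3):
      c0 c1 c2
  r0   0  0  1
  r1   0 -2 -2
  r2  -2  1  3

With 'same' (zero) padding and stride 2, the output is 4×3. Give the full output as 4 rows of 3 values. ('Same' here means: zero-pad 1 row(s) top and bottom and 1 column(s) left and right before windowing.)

Output[0,0]: The receptive field on the zero-padded input at this output position is [0 0 0 / 0 5 9 / 0 4 7]. Elementwise product with the kernel and sum: 0·1 + 5·-2 + 9·-2 + 0·-2 + 4·1 + 7·3.

-3 -1 -22
-6 -5 1
8 -15 -22
-4 -5 -16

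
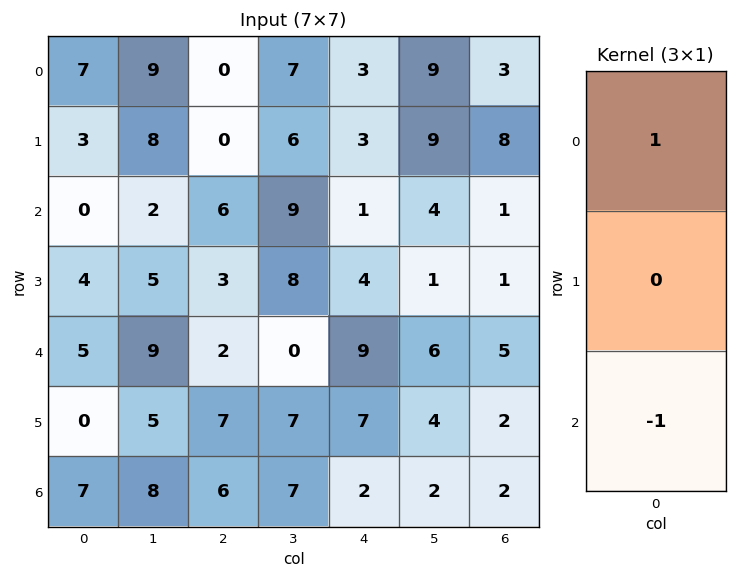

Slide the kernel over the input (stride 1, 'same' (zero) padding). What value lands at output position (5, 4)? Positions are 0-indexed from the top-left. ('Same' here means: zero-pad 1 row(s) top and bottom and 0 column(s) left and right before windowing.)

7

The receptive field on the zero-padded input at this output position is [9 / 7 / 2]. Elementwise product with the kernel and sum: 9·1 + 2·-1.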